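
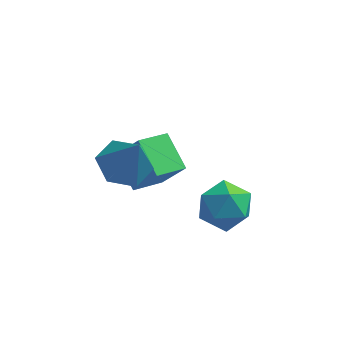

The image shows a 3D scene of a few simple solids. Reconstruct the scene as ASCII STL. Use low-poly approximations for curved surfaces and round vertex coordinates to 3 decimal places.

solid 
facet normal -0.994 0.105 -0.005
outer loop
vertex 0.953 1.358 -2.295
vertex 0.842 0.3 -2.548
vertex 0.87 0.611 -1.5
endloop
endfacet
facet normal -0.693 0.560 0.454
outer loop
vertex 0.953 1.358 -2.295
vertex 0.87 0.611 -1.5
vertex 1.59 1.429 -1.409
endloop
endfacet
facet normal -0.234 0.968 0.091
outer loop
vertex 0.953 1.358 -2.295
vertex 1.59 1.429 -1.409
vertex 2.008 1.623 -2.4
endloop
endfacet
facet normal -0.251 0.766 -0.592
outer loop
vertex 0.953 1.358 -2.295
vertex 2.008 1.623 -2.4
vertex 1.546 0.926 -3.105
endloop
endfacet
facet normal -0.722 0.232 -0.652
outer loop
vertex 0.953 1.358 -2.295
vertex 1.546 0.926 -3.105
vertex 0.842 0.3 -2.548
endloop
endfacet
facet normal -0.321 0.179 0.930
outer loop
vertex 1.59 1.429 -1.409
vertex 0.87 0.611 -1.5
vertex 1.874 0.414 -1.115
endloop
endfacet
facet normal -0.809 -0.557 0.187
outer loop
vertex 0.87 0.611 -1.5
vertex 0.842 0.3 -2.548
vertex 1.412 -0.283 -1.82
endloop
endfacet
facet normal -0.368 -0.352 -0.861
outer loop
vertex 0.842 0.3 -2.548
vertex 1.546 0.926 -3.105
vertex 1.83 -0.089 -2.811
endloop
endfacet
facet normal 0.393 0.512 -0.764
outer loop
vertex 1.546 0.926 -3.105
vertex 2.008 1.623 -2.4
vertex 2.55 0.729 -2.72
endloop
endfacet
facet normal 0.422 0.840 0.342
outer loop
vertex 2.008 1.623 -2.4
vertex 1.59 1.429 -1.409
vertex 2.578 1.04 -1.672
endloop
endfacet
facet normal 0.251 -0.766 0.592
outer loop
vertex 2.467 -0.018 -1.925
vertex 1.874 0.414 -1.115
vertex 1.412 -0.283 -1.82
endloop
endfacet
facet normal 0.234 -0.968 -0.091
outer loop
vertex 2.467 -0.018 -1.925
vertex 1.412 -0.283 -1.82
vertex 1.83 -0.089 -2.811
endloop
endfacet
facet normal 0.693 -0.560 -0.454
outer loop
vertex 2.467 -0.018 -1.925
vertex 1.83 -0.089 -2.811
vertex 2.55 0.729 -2.72
endloop
endfacet
facet normal 0.994 -0.105 0.005
outer loop
vertex 2.467 -0.018 -1.925
vertex 2.55 0.729 -2.72
vertex 2.578 1.04 -1.672
endloop
endfacet
facet normal 0.722 -0.232 0.652
outer loop
vertex 2.467 -0.018 -1.925
vertex 2.578 1.04 -1.672
vertex 1.874 0.414 -1.115
endloop
endfacet
facet normal -0.393 -0.512 0.764
outer loop
vertex 1.412 -0.283 -1.82
vertex 1.874 0.414 -1.115
vertex 0.87 0.611 -1.5
endloop
endfacet
facet normal -0.422 -0.840 -0.342
outer loop
vertex 1.83 -0.089 -2.811
vertex 1.412 -0.283 -1.82
vertex 0.842 0.3 -2.548
endloop
endfacet
facet normal 0.321 -0.179 -0.930
outer loop
vertex 2.55 0.729 -2.72
vertex 1.83 -0.089 -2.811
vertex 1.546 0.926 -3.105
endloop
endfacet
facet normal 0.809 0.557 -0.187
outer loop
vertex 2.578 1.04 -1.672
vertex 2.55 0.729 -2.72
vertex 2.008 1.623 -2.4
endloop
endfacet
facet normal 0.368 0.352 0.861
outer loop
vertex 1.874 0.414 -1.115
vertex 2.578 1.04 -1.672
vertex 1.59 1.429 -1.409
endloop
endfacet
facet normal -0.666 -0.669 0.330
outer loop
vertex -1.453 1.811 0.21
vertex -2.325 2.059 -1.047
vertex -0.674 0.657 -0.558
endloop
endfacet
facet normal 0.563 -0.160 0.811
outer loop
vertex 0.245 1.581 -1.013
vertex -1.453 1.811 0.21
vertex -0.674 0.657 -0.558
endloop
endfacet
facet normal -0.666 -0.669 0.329
outer loop
vertex -0.674 0.657 -0.558
vertex -2.325 2.059 -1.047
vertex -1.545 0.905 -1.815
endloop
endfacet
facet normal 0.490 -0.725 -0.483
outer loop
vertex -1.545 0.905 -1.815
vertex 0.245 1.581 -1.013
vertex -0.674 0.657 -0.558
endloop
endfacet
facet normal -0.490 0.725 0.483
outer loop
vertex -1.453 1.811 0.21
vertex -1.406 2.983 -1.502
vertex -2.325 2.059 -1.047
endloop
endfacet
facet normal 0.563 -0.160 0.811
outer loop
vertex -0.535 2.735 -0.245
vertex -1.453 1.811 0.21
vertex 0.245 1.581 -1.013
endloop
endfacet
facet normal -0.491 0.725 0.483
outer loop
vertex -0.535 2.735 -0.245
vertex -1.406 2.983 -1.502
vertex -1.453 1.811 0.21
endloop
endfacet
facet normal -0.562 0.160 -0.811
outer loop
vertex -2.325 2.059 -1.047
vertex -1.406 2.983 -1.502
vertex -1.545 0.905 -1.815
endloop
endfacet
facet normal 0.490 -0.725 -0.483
outer loop
vertex -0.627 1.829 -2.27
vertex 0.245 1.581 -1.013
vertex -1.545 0.905 -1.815
endloop
endfacet
facet normal -0.563 0.160 -0.811
outer loop
vertex -1.545 0.905 -1.815
vertex -1.406 2.983 -1.502
vertex -0.627 1.829 -2.27
endloop
endfacet
facet normal 0.666 0.669 -0.330
outer loop
vertex -0.627 1.829 -2.27
vertex -0.535 2.735 -0.245
vertex 0.245 1.581 -1.013
endloop
endfacet
facet normal 0.666 0.669 -0.330
outer loop
vertex -1.406 2.983 -1.502
vertex -0.535 2.735 -0.245
vertex -0.627 1.829 -2.27
endloop
endfacet
facet normal -0.324 0.236 -0.916
outer loop
vertex -0.676 -0.171 0.787
vertex -1.66 -0.275 1.108
vertex -1.185 0.647 1.178
endloop
endfacet
facet normal 0.868 0.396 0.300
outer loop
vertex -0.676 -0.171 0.787
vertex -1.185 0.647 1.178
vertex -1.1 -0.685 2.692
endloop
endfacet
facet normal -0.324 0.236 -0.916
outer loop
vertex -1.185 0.647 1.178
vertex -1.66 -0.275 1.108
vertex -2.169 0.543 1.499
endloop
endfacet
facet normal 0.133 0.748 0.650
outer loop
vertex -1.185 0.647 1.178
vertex -2.169 0.543 1.499
vertex -1.1 -0.685 2.692
endloop
endfacet
facet normal -0.323 0.237 -0.916
outer loop
vertex -2.169 0.543 1.499
vertex -1.66 -0.275 1.108
vertex -2.644 -0.38 1.428
endloop
endfacet
facet normal -0.586 0.242 0.774
outer loop
vertex -2.169 0.543 1.499
vertex -2.644 -0.38 1.428
vertex -1.1 -0.685 2.692
endloop
endfacet
facet normal -0.323 0.236 -0.916
outer loop
vertex -2.644 -0.38 1.428
vertex -1.66 -0.275 1.108
vertex -2.134 -1.198 1.037
endloop
endfacet
facet normal -0.569 -0.615 0.546
outer loop
vertex -2.644 -0.38 1.428
vertex -2.134 -1.198 1.037
vertex -1.1 -0.685 2.692
endloop
endfacet
facet normal -0.324 0.237 -0.916
outer loop
vertex -2.134 -1.198 1.037
vertex -1.66 -0.275 1.108
vertex -1.15 -1.093 0.716
endloop
endfacet
facet normal 0.167 -0.966 0.195
outer loop
vertex -2.134 -1.198 1.037
vertex -1.15 -1.093 0.716
vertex -1.1 -0.685 2.692
endloop
endfacet
facet normal -0.324 0.237 -0.916
outer loop
vertex -1.15 -1.093 0.716
vertex -1.66 -0.275 1.108
vertex -0.676 -0.171 0.787
endloop
endfacet
facet normal 0.885 -0.460 0.073
outer loop
vertex -1.15 -1.093 0.716
vertex -0.676 -0.171 0.787
vertex -1.1 -0.685 2.692
endloop
endfacet

endsolid


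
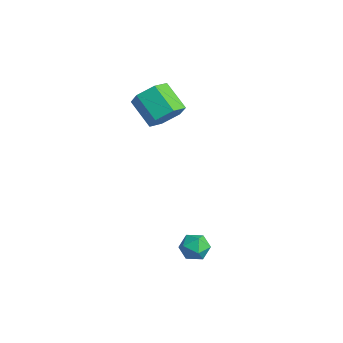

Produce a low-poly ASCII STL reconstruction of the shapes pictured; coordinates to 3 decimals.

solid 
facet normal 0.813 0.116 -0.570
outer loop
vertex -0.28 0.68 4.205
vertex -0.776 0.704 3.503
vertex -0.587 1.432 3.921
endloop
endfacet
facet normal 0.461 0.472 0.752
outer loop
vertex -0.28 0.68 4.205
vertex -0.587 1.432 3.921
vertex -1.467 0.511 5.039
endloop
endfacet
facet normal 0.460 0.473 0.752
outer loop
vertex -1.467 0.511 5.039
vertex -0.587 1.432 3.921
vertex -1.774 1.263 4.754
endloop
endfacet
facet normal -0.813 -0.115 0.571
outer loop
vertex -1.467 0.511 5.039
vertex -1.774 1.263 4.754
vertex -1.964 0.536 4.337
endloop
endfacet
facet normal 0.813 0.116 -0.570
outer loop
vertex -0.587 1.432 3.921
vertex -0.776 0.704 3.503
vertex -1.083 1.456 3.219
endloop
endfacet
facet normal -0.079 0.993 0.089
outer loop
vertex -0.587 1.432 3.921
vertex -1.083 1.456 3.219
vertex -1.774 1.263 4.754
endloop
endfacet
facet normal -0.079 0.993 0.089
outer loop
vertex -1.774 1.263 4.754
vertex -1.083 1.456 3.219
vertex -2.27 1.287 4.052
endloop
endfacet
facet normal -0.813 -0.115 0.571
outer loop
vertex -1.774 1.263 4.754
vertex -2.27 1.287 4.052
vertex -1.964 0.536 4.337
endloop
endfacet
facet normal 0.813 0.116 -0.571
outer loop
vertex -1.083 1.456 3.219
vertex -0.776 0.704 3.503
vertex -1.273 0.729 2.801
endloop
endfacet
facet normal -0.539 0.521 -0.662
outer loop
vertex -1.083 1.456 3.219
vertex -1.273 0.729 2.801
vertex -2.27 1.287 4.052
endloop
endfacet
facet normal -0.539 0.521 -0.662
outer loop
vertex -2.27 1.287 4.052
vertex -1.273 0.729 2.801
vertex -2.46 0.56 3.635
endloop
endfacet
facet normal -0.813 -0.115 0.571
outer loop
vertex -2.27 1.287 4.052
vertex -2.46 0.56 3.635
vertex -1.964 0.536 4.337
endloop
endfacet
facet normal 0.813 0.115 -0.571
outer loop
vertex -1.273 0.729 2.801
vertex -0.776 0.704 3.503
vertex -0.966 -0.023 3.086
endloop
endfacet
facet normal -0.461 -0.473 -0.751
outer loop
vertex -1.273 0.729 2.801
vertex -0.966 -0.023 3.086
vertex -2.46 0.56 3.635
endloop
endfacet
facet normal -0.460 -0.472 -0.752
outer loop
vertex -2.46 0.56 3.635
vertex -0.966 -0.023 3.086
vertex -2.153 -0.192 3.919
endloop
endfacet
facet normal -0.813 -0.116 0.570
outer loop
vertex -2.46 0.56 3.635
vertex -2.153 -0.192 3.919
vertex -1.964 0.536 4.337
endloop
endfacet
facet normal 0.813 0.115 -0.571
outer loop
vertex -0.966 -0.023 3.086
vertex -0.776 0.704 3.503
vertex -0.47 -0.047 3.788
endloop
endfacet
facet normal 0.079 -0.993 -0.089
outer loop
vertex -0.966 -0.023 3.086
vertex -0.47 -0.047 3.788
vertex -2.153 -0.192 3.919
endloop
endfacet
facet normal 0.079 -0.993 -0.089
outer loop
vertex -2.153 -0.192 3.919
vertex -0.47 -0.047 3.788
vertex -1.657 -0.216 4.621
endloop
endfacet
facet normal -0.813 -0.116 0.570
outer loop
vertex -2.153 -0.192 3.919
vertex -1.657 -0.216 4.621
vertex -1.964 0.536 4.337
endloop
endfacet
facet normal 0.813 0.115 -0.571
outer loop
vertex -0.47 -0.047 3.788
vertex -0.776 0.704 3.503
vertex -0.28 0.68 4.205
endloop
endfacet
facet normal 0.539 -0.521 0.662
outer loop
vertex -0.47 -0.047 3.788
vertex -0.28 0.68 4.205
vertex -1.657 -0.216 4.621
endloop
endfacet
facet normal 0.539 -0.521 0.662
outer loop
vertex -1.657 -0.216 4.621
vertex -0.28 0.68 4.205
vertex -1.467 0.511 5.039
endloop
endfacet
facet normal -0.813 -0.116 0.571
outer loop
vertex -1.657 -0.216 4.621
vertex -1.467 0.511 5.039
vertex -1.964 0.536 4.337
endloop
endfacet
facet normal -0.555 0.825 -0.109
outer loop
vertex 3.503 -0.121 -1.255
vertex 2.949 -0.467 -1.053
vertex 3.337 -0.145 -0.592
endloop
endfacet
facet normal 0.116 0.991 0.065
outer loop
vertex 3.503 -0.121 -1.255
vertex 3.337 -0.145 -0.592
vertex 3.99 -0.209 -0.783
endloop
endfacet
facet normal 0.548 0.716 -0.432
outer loop
vertex 3.503 -0.121 -1.255
vertex 3.99 -0.209 -0.783
vertex 4.006 -0.571 -1.363
endloop
endfacet
facet normal 0.142 0.378 -0.915
outer loop
vertex 3.503 -0.121 -1.255
vertex 4.006 -0.571 -1.363
vertex 3.363 -0.731 -1.529
endloop
endfacet
facet normal -0.539 0.445 -0.715
outer loop
vertex 3.503 -0.121 -1.255
vertex 3.363 -0.731 -1.529
vertex 2.949 -0.467 -1.053
endloop
endfacet
facet normal 0.267 0.676 0.687
outer loop
vertex 3.99 -0.209 -0.783
vertex 3.337 -0.145 -0.592
vertex 3.737 -0.609 -0.291
endloop
endfacet
facet normal -0.819 0.407 0.405
outer loop
vertex 3.337 -0.145 -0.592
vertex 2.949 -0.467 -1.053
vertex 3.094 -0.769 -0.457
endloop
endfacet
facet normal -0.792 -0.206 -0.575
outer loop
vertex 2.949 -0.467 -1.053
vertex 3.363 -0.731 -1.529
vertex 3.11 -1.131 -1.037
endloop
endfacet
facet normal 0.310 -0.315 -0.897
outer loop
vertex 3.363 -0.731 -1.529
vertex 4.006 -0.571 -1.363
vertex 3.763 -1.195 -1.228
endloop
endfacet
facet normal 0.966 0.231 -0.118
outer loop
vertex 4.006 -0.571 -1.363
vertex 3.99 -0.209 -0.783
vertex 4.151 -0.873 -0.767
endloop
endfacet
facet normal -0.142 -0.378 0.915
outer loop
vertex 3.597 -1.219 -0.565
vertex 3.737 -0.609 -0.291
vertex 3.094 -0.769 -0.457
endloop
endfacet
facet normal -0.548 -0.716 0.432
outer loop
vertex 3.597 -1.219 -0.565
vertex 3.094 -0.769 -0.457
vertex 3.11 -1.131 -1.037
endloop
endfacet
facet normal -0.116 -0.991 -0.065
outer loop
vertex 3.597 -1.219 -0.565
vertex 3.11 -1.131 -1.037
vertex 3.763 -1.195 -1.228
endloop
endfacet
facet normal 0.555 -0.825 0.109
outer loop
vertex 3.597 -1.219 -0.565
vertex 3.763 -1.195 -1.228
vertex 4.151 -0.873 -0.767
endloop
endfacet
facet normal 0.539 -0.445 0.715
outer loop
vertex 3.597 -1.219 -0.565
vertex 4.151 -0.873 -0.767
vertex 3.737 -0.609 -0.291
endloop
endfacet
facet normal -0.310 0.315 0.897
outer loop
vertex 3.094 -0.769 -0.457
vertex 3.737 -0.609 -0.291
vertex 3.337 -0.145 -0.592
endloop
endfacet
facet normal -0.966 -0.231 0.118
outer loop
vertex 3.11 -1.131 -1.037
vertex 3.094 -0.769 -0.457
vertex 2.949 -0.467 -1.053
endloop
endfacet
facet normal -0.267 -0.676 -0.687
outer loop
vertex 3.763 -1.195 -1.228
vertex 3.11 -1.131 -1.037
vertex 3.363 -0.731 -1.529
endloop
endfacet
facet normal 0.819 -0.407 -0.405
outer loop
vertex 4.151 -0.873 -0.767
vertex 3.763 -1.195 -1.228
vertex 4.006 -0.571 -1.363
endloop
endfacet
facet normal 0.792 0.206 0.575
outer loop
vertex 3.737 -0.609 -0.291
vertex 4.151 -0.873 -0.767
vertex 3.99 -0.209 -0.783
endloop
endfacet

endsolid


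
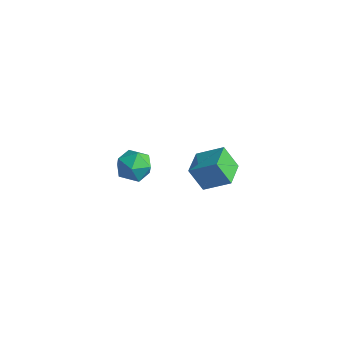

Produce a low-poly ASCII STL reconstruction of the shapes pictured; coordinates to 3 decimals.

solid 
facet normal -0.539 0.090 0.838
outer loop
vertex -0.719 -2.378 3.648
vertex -0.557 -3.33 3.855
vertex 0.069 -2.639 4.183
endloop
endfacet
facet normal -0.221 0.707 0.671
outer loop
vertex -0.719 -2.378 3.648
vertex 0.069 -2.639 4.183
vertex 0.155 -1.948 3.483
endloop
endfacet
facet normal -0.438 0.899 0.020
outer loop
vertex -0.719 -2.378 3.648
vertex 0.155 -1.948 3.483
vertex -0.418 -2.211 2.722
endloop
endfacet
facet normal -0.890 0.400 -0.217
outer loop
vertex -0.719 -2.378 3.648
vertex -0.418 -2.211 2.722
vertex -0.858 -3.066 2.952
endloop
endfacet
facet normal -0.952 -0.099 0.288
outer loop
vertex -0.719 -2.378 3.648
vertex -0.858 -3.066 2.952
vertex -0.557 -3.33 3.855
endloop
endfacet
facet normal 0.482 0.593 0.645
outer loop
vertex 0.155 -1.948 3.483
vertex 0.069 -2.639 4.183
vertex 0.858 -2.634 3.588
endloop
endfacet
facet normal -0.031 -0.405 0.914
outer loop
vertex 0.069 -2.639 4.183
vertex -0.557 -3.33 3.855
vertex 0.418 -3.489 3.818
endloop
endfacet
facet normal -0.700 -0.714 0.025
outer loop
vertex -0.557 -3.33 3.855
vertex -0.858 -3.066 2.952
vertex -0.155 -3.752 3.057
endloop
endfacet
facet normal -0.600 0.095 -0.795
outer loop
vertex -0.858 -3.066 2.952
vertex -0.418 -2.211 2.722
vertex -0.069 -3.061 2.357
endloop
endfacet
facet normal 0.132 0.902 -0.411
outer loop
vertex -0.418 -2.211 2.722
vertex 0.155 -1.948 3.483
vertex 0.557 -2.37 2.685
endloop
endfacet
facet normal 0.890 -0.400 0.217
outer loop
vertex 0.719 -3.322 2.892
vertex 0.858 -2.634 3.588
vertex 0.418 -3.489 3.818
endloop
endfacet
facet normal 0.438 -0.899 -0.020
outer loop
vertex 0.719 -3.322 2.892
vertex 0.418 -3.489 3.818
vertex -0.155 -3.752 3.057
endloop
endfacet
facet normal 0.221 -0.707 -0.671
outer loop
vertex 0.719 -3.322 2.892
vertex -0.155 -3.752 3.057
vertex -0.069 -3.061 2.357
endloop
endfacet
facet normal 0.539 -0.090 -0.838
outer loop
vertex 0.719 -3.322 2.892
vertex -0.069 -3.061 2.357
vertex 0.557 -2.37 2.685
endloop
endfacet
facet normal 0.952 0.099 -0.288
outer loop
vertex 0.719 -3.322 2.892
vertex 0.557 -2.37 2.685
vertex 0.858 -2.634 3.588
endloop
endfacet
facet normal 0.600 -0.095 0.795
outer loop
vertex 0.418 -3.489 3.818
vertex 0.858 -2.634 3.588
vertex 0.069 -2.639 4.183
endloop
endfacet
facet normal -0.132 -0.902 0.411
outer loop
vertex -0.155 -3.752 3.057
vertex 0.418 -3.489 3.818
vertex -0.557 -3.33 3.855
endloop
endfacet
facet normal -0.482 -0.593 -0.645
outer loop
vertex -0.069 -3.061 2.357
vertex -0.155 -3.752 3.057
vertex -0.858 -3.066 2.952
endloop
endfacet
facet normal 0.031 0.405 -0.914
outer loop
vertex 0.557 -2.37 2.685
vertex -0.069 -3.061 2.357
vertex -0.418 -2.211 2.722
endloop
endfacet
facet normal 0.700 0.714 -0.025
outer loop
vertex 0.858 -2.634 3.588
vertex 0.557 -2.37 2.685
vertex 0.155 -1.948 3.483
endloop
endfacet
facet normal -0.521 -0.146 0.841
outer loop
vertex 0.456 2.829 -1.134
vertex -0.189 4.229 -1.29
vertex -0.803 2.148 -2.032
endloop
endfacet
facet normal 0.417 -0.903 0.101
outer loop
vertex -0.011 2.371 -3.31
vertex 0.456 2.829 -1.134
vertex -0.803 2.148 -2.032
endloop
endfacet
facet normal -0.521 -0.146 0.841
outer loop
vertex -0.803 2.148 -2.032
vertex -0.189 4.229 -1.29
vertex -1.448 3.549 -2.188
endloop
endfacet
facet normal -0.745 -0.402 -0.532
outer loop
vertex -1.448 3.549 -2.188
vertex -0.011 2.371 -3.31
vertex -0.803 2.148 -2.032
endloop
endfacet
facet normal 0.745 0.403 0.532
outer loop
vertex 0.456 2.829 -1.134
vertex 0.603 4.452 -2.568
vertex -0.189 4.229 -1.29
endloop
endfacet
facet normal 0.416 -0.904 0.101
outer loop
vertex 1.248 3.051 -2.412
vertex 0.456 2.829 -1.134
vertex -0.011 2.371 -3.31
endloop
endfacet
facet normal 0.745 0.402 0.532
outer loop
vertex 1.248 3.051 -2.412
vertex 0.603 4.452 -2.568
vertex 0.456 2.829 -1.134
endloop
endfacet
facet normal -0.416 0.904 -0.100
outer loop
vertex -0.189 4.229 -1.29
vertex 0.603 4.452 -2.568
vertex -1.448 3.549 -2.188
endloop
endfacet
facet normal -0.745 -0.403 -0.532
outer loop
vertex -0.656 3.771 -3.466
vertex -0.011 2.371 -3.31
vertex -1.448 3.549 -2.188
endloop
endfacet
facet normal -0.417 0.903 -0.101
outer loop
vertex -1.448 3.549 -2.188
vertex 0.603 4.452 -2.568
vertex -0.656 3.771 -3.466
endloop
endfacet
facet normal 0.521 0.146 -0.841
outer loop
vertex -0.656 3.771 -3.466
vertex 1.248 3.051 -2.412
vertex -0.011 2.371 -3.31
endloop
endfacet
facet normal 0.521 0.146 -0.841
outer loop
vertex 0.603 4.452 -2.568
vertex 1.248 3.051 -2.412
vertex -0.656 3.771 -3.466
endloop
endfacet

endsolid


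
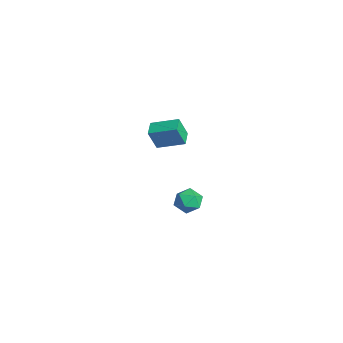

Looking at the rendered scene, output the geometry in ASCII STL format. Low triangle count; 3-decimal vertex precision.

solid 
facet normal 0.016 -0.015 1.000
outer loop
vertex -1.56 -0.175 -2.398
vertex -1.139 -0.866 -2.415
vertex -0.751 -0.156 -2.411
endloop
endfacet
facet normal -0.003 0.655 0.755
outer loop
vertex -1.56 -0.175 -2.398
vertex -0.751 -0.156 -2.411
vertex -1.175 0.364 -2.864
endloop
endfacet
facet normal -0.589 0.727 0.354
outer loop
vertex -1.56 -0.175 -2.398
vertex -1.175 0.364 -2.864
vertex -1.826 -0.025 -3.148
endloop
endfacet
facet normal -0.931 0.101 0.350
outer loop
vertex -1.56 -0.175 -2.398
vertex -1.826 -0.025 -3.148
vertex -1.804 -0.785 -2.871
endloop
endfacet
facet normal -0.557 -0.358 0.749
outer loop
vertex -1.56 -0.175 -2.398
vertex -1.804 -0.785 -2.871
vertex -1.139 -0.866 -2.415
endloop
endfacet
facet normal 0.566 0.753 0.335
outer loop
vertex -1.175 0.364 -2.864
vertex -0.751 -0.156 -2.411
vertex -0.516 0.005 -3.169
endloop
endfacet
facet normal 0.597 -0.331 0.731
outer loop
vertex -0.751 -0.156 -2.411
vertex -1.139 -0.866 -2.415
vertex -0.494 -0.755 -2.892
endloop
endfacet
facet normal -0.331 -0.885 0.326
outer loop
vertex -1.139 -0.866 -2.415
vertex -1.804 -0.785 -2.871
vertex -1.145 -1.144 -3.176
endloop
endfacet
facet normal -0.936 -0.144 -0.321
outer loop
vertex -1.804 -0.785 -2.871
vertex -1.826 -0.025 -3.148
vertex -1.569 -0.624 -3.629
endloop
endfacet
facet normal -0.382 0.869 -0.314
outer loop
vertex -1.826 -0.025 -3.148
vertex -1.175 0.364 -2.864
vertex -1.181 0.086 -3.625
endloop
endfacet
facet normal 0.931 -0.101 -0.350
outer loop
vertex -0.76 -0.605 -3.642
vertex -0.516 0.005 -3.169
vertex -0.494 -0.755 -2.892
endloop
endfacet
facet normal 0.589 -0.727 -0.354
outer loop
vertex -0.76 -0.605 -3.642
vertex -0.494 -0.755 -2.892
vertex -1.145 -1.144 -3.176
endloop
endfacet
facet normal 0.003 -0.655 -0.755
outer loop
vertex -0.76 -0.605 -3.642
vertex -1.145 -1.144 -3.176
vertex -1.569 -0.624 -3.629
endloop
endfacet
facet normal -0.016 0.015 -1.000
outer loop
vertex -0.76 -0.605 -3.642
vertex -1.569 -0.624 -3.629
vertex -1.181 0.086 -3.625
endloop
endfacet
facet normal 0.557 0.358 -0.749
outer loop
vertex -0.76 -0.605 -3.642
vertex -1.181 0.086 -3.625
vertex -0.516 0.005 -3.169
endloop
endfacet
facet normal 0.936 0.144 0.321
outer loop
vertex -0.494 -0.755 -2.892
vertex -0.516 0.005 -3.169
vertex -0.751 -0.156 -2.411
endloop
endfacet
facet normal 0.382 -0.869 0.314
outer loop
vertex -1.145 -1.144 -3.176
vertex -0.494 -0.755 -2.892
vertex -1.139 -0.866 -2.415
endloop
endfacet
facet normal -0.566 -0.753 -0.335
outer loop
vertex -1.569 -0.624 -3.629
vertex -1.145 -1.144 -3.176
vertex -1.804 -0.785 -2.871
endloop
endfacet
facet normal -0.597 0.331 -0.731
outer loop
vertex -1.181 0.086 -3.625
vertex -1.569 -0.624 -3.629
vertex -1.826 -0.025 -3.148
endloop
endfacet
facet normal 0.331 0.885 -0.326
outer loop
vertex -0.516 0.005 -3.169
vertex -1.181 0.086 -3.625
vertex -1.175 0.364 -2.864
endloop
endfacet
facet normal -0.901 0.386 0.200
outer loop
vertex 0.181 -2.654 3.969
vertex 0.803 -1.435 4.418
vertex 0.123 -2.213 2.854
endloop
endfacet
facet normal -0.432 -0.846 -0.312
outer loop
vertex 0.897 -2.545 2.682
vertex 0.181 -2.654 3.969
vertex 0.123 -2.213 2.854
endloop
endfacet
facet normal -0.901 0.386 0.200
outer loop
vertex 0.123 -2.213 2.854
vertex 0.803 -1.435 4.418
vertex 0.745 -0.994 3.303
endloop
endfacet
facet normal -0.049 0.367 -0.929
outer loop
vertex 0.745 -0.994 3.303
vertex 0.897 -2.545 2.682
vertex 0.123 -2.213 2.854
endloop
endfacet
facet normal 0.049 -0.367 0.929
outer loop
vertex 0.181 -2.654 3.969
vertex 1.577 -1.767 4.246
vertex 0.803 -1.435 4.418
endloop
endfacet
facet normal -0.432 -0.846 -0.312
outer loop
vertex 0.955 -2.986 3.797
vertex 0.181 -2.654 3.969
vertex 0.897 -2.545 2.682
endloop
endfacet
facet normal 0.049 -0.367 0.929
outer loop
vertex 0.955 -2.986 3.797
vertex 1.577 -1.767 4.246
vertex 0.181 -2.654 3.969
endloop
endfacet
facet normal 0.432 0.846 0.312
outer loop
vertex 0.803 -1.435 4.418
vertex 1.577 -1.767 4.246
vertex 0.745 -0.994 3.303
endloop
endfacet
facet normal -0.049 0.367 -0.929
outer loop
vertex 1.519 -1.326 3.131
vertex 0.897 -2.545 2.682
vertex 0.745 -0.994 3.303
endloop
endfacet
facet normal 0.432 0.846 0.312
outer loop
vertex 0.745 -0.994 3.303
vertex 1.577 -1.767 4.246
vertex 1.519 -1.326 3.131
endloop
endfacet
facet normal 0.901 -0.386 -0.200
outer loop
vertex 1.519 -1.326 3.131
vertex 0.955 -2.986 3.797
vertex 0.897 -2.545 2.682
endloop
endfacet
facet normal 0.901 -0.386 -0.200
outer loop
vertex 1.577 -1.767 4.246
vertex 0.955 -2.986 3.797
vertex 1.519 -1.326 3.131
endloop
endfacet

endsolid


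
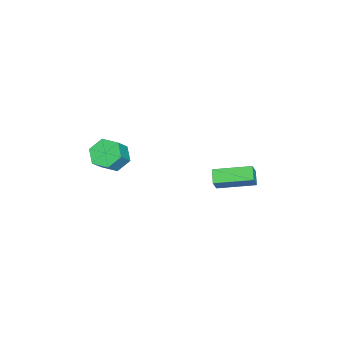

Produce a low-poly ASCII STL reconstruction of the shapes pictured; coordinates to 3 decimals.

solid 
facet normal -0.674 0.147 -0.724
outer loop
vertex 3.962 -1.466 3.045
vertex 3.386 -1.784 3.517
vertex 3.535 -0.988 3.54
endloop
endfacet
facet normal 0.517 0.794 -0.321
outer loop
vertex 3.962 -1.466 3.045
vertex 3.535 -0.988 3.54
vertex 4.751 -1.638 3.891
endloop
endfacet
facet normal 0.517 0.794 -0.320
outer loop
vertex 4.751 -1.638 3.891
vertex 3.535 -0.988 3.54
vertex 4.324 -1.16 4.387
endloop
endfacet
facet normal 0.674 -0.149 0.724
outer loop
vertex 4.751 -1.638 3.891
vertex 4.324 -1.16 4.387
vertex 4.174 -1.956 4.363
endloop
endfacet
facet normal -0.674 0.147 -0.724
outer loop
vertex 3.535 -0.988 3.54
vertex 3.386 -1.784 3.517
vertex 2.958 -1.306 4.012
endloop
endfacet
facet normal -0.198 0.908 0.369
outer loop
vertex 3.535 -0.988 3.54
vertex 2.958 -1.306 4.012
vertex 4.324 -1.16 4.387
endloop
endfacet
facet normal -0.198 0.908 0.369
outer loop
vertex 4.324 -1.16 4.387
vertex 2.958 -1.306 4.012
vertex 3.747 -1.478 4.859
endloop
endfacet
facet normal 0.674 -0.149 0.724
outer loop
vertex 4.324 -1.16 4.387
vertex 3.747 -1.478 4.859
vertex 4.174 -1.956 4.363
endloop
endfacet
facet normal -0.674 0.147 -0.724
outer loop
vertex 2.958 -1.306 4.012
vertex 3.386 -1.784 3.517
vertex 2.809 -2.102 3.989
endloop
endfacet
facet normal -0.715 0.114 0.689
outer loop
vertex 2.958 -1.306 4.012
vertex 2.809 -2.102 3.989
vertex 3.747 -1.478 4.859
endloop
endfacet
facet normal -0.715 0.113 0.690
outer loop
vertex 3.747 -1.478 4.859
vertex 2.809 -2.102 3.989
vertex 3.598 -2.274 4.835
endloop
endfacet
facet normal 0.674 -0.148 0.723
outer loop
vertex 3.747 -1.478 4.859
vertex 3.598 -2.274 4.835
vertex 4.174 -1.956 4.363
endloop
endfacet
facet normal -0.674 0.149 -0.724
outer loop
vertex 2.809 -2.102 3.989
vertex 3.386 -1.784 3.517
vertex 3.236 -2.58 3.493
endloop
endfacet
facet normal -0.517 -0.794 0.320
outer loop
vertex 2.809 -2.102 3.989
vertex 3.236 -2.58 3.493
vertex 3.598 -2.274 4.835
endloop
endfacet
facet normal -0.517 -0.794 0.320
outer loop
vertex 3.598 -2.274 4.835
vertex 3.236 -2.58 3.493
vertex 4.025 -2.752 4.34
endloop
endfacet
facet normal 0.674 -0.147 0.724
outer loop
vertex 3.598 -2.274 4.835
vertex 4.025 -2.752 4.34
vertex 4.174 -1.956 4.363
endloop
endfacet
facet normal -0.674 0.149 -0.724
outer loop
vertex 3.236 -2.58 3.493
vertex 3.386 -1.784 3.517
vertex 3.813 -2.262 3.021
endloop
endfacet
facet normal 0.198 -0.908 -0.369
outer loop
vertex 3.236 -2.58 3.493
vertex 3.813 -2.262 3.021
vertex 4.025 -2.752 4.34
endloop
endfacet
facet normal 0.198 -0.908 -0.369
outer loop
vertex 4.025 -2.752 4.34
vertex 3.813 -2.262 3.021
vertex 4.602 -2.434 3.868
endloop
endfacet
facet normal 0.674 -0.147 0.724
outer loop
vertex 4.025 -2.752 4.34
vertex 4.602 -2.434 3.868
vertex 4.174 -1.956 4.363
endloop
endfacet
facet normal -0.674 0.148 -0.723
outer loop
vertex 3.813 -2.262 3.021
vertex 3.386 -1.784 3.517
vertex 3.962 -1.466 3.045
endloop
endfacet
facet normal 0.715 -0.113 -0.689
outer loop
vertex 3.813 -2.262 3.021
vertex 3.962 -1.466 3.045
vertex 4.602 -2.434 3.868
endloop
endfacet
facet normal 0.715 -0.114 -0.690
outer loop
vertex 4.602 -2.434 3.868
vertex 3.962 -1.466 3.045
vertex 4.751 -1.638 3.891
endloop
endfacet
facet normal 0.674 -0.147 0.724
outer loop
vertex 4.602 -2.434 3.868
vertex 4.751 -1.638 3.891
vertex 4.174 -1.956 4.363
endloop
endfacet
facet normal -0.548 0.045 -0.835
outer loop
vertex -2.636 1.374 -1.874
vertex -3.04 3.278 -1.507
vertex -1.947 1.605 -2.314
endloop
endfacet
facet normal 0.204 -0.961 -0.186
outer loop
vertex -1.42 1.562 -1.513
vertex -2.636 1.374 -1.874
vertex -1.947 1.605 -2.314
endloop
endfacet
facet normal -0.549 0.044 -0.835
outer loop
vertex -1.947 1.605 -2.314
vertex -3.04 3.278 -1.507
vertex -2.35 3.509 -1.948
endloop
endfacet
facet normal 0.811 0.271 -0.519
outer loop
vertex -2.35 3.509 -1.948
vertex -1.42 1.562 -1.513
vertex -1.947 1.605 -2.314
endloop
endfacet
facet normal -0.811 -0.272 0.519
outer loop
vertex -2.636 1.374 -1.874
vertex -2.513 3.235 -0.706
vertex -3.04 3.278 -1.507
endloop
endfacet
facet normal 0.204 -0.961 -0.185
outer loop
vertex -2.11 1.331 -1.072
vertex -2.636 1.374 -1.874
vertex -1.42 1.562 -1.513
endloop
endfacet
facet normal -0.811 -0.271 0.518
outer loop
vertex -2.11 1.331 -1.072
vertex -2.513 3.235 -0.706
vertex -2.636 1.374 -1.874
endloop
endfacet
facet normal -0.203 0.961 0.185
outer loop
vertex -3.04 3.278 -1.507
vertex -2.513 3.235 -0.706
vertex -2.35 3.509 -1.948
endloop
endfacet
facet normal 0.811 0.272 -0.518
outer loop
vertex -1.824 3.466 -1.146
vertex -1.42 1.562 -1.513
vertex -2.35 3.509 -1.948
endloop
endfacet
facet normal -0.204 0.961 0.185
outer loop
vertex -2.35 3.509 -1.948
vertex -2.513 3.235 -0.706
vertex -1.824 3.466 -1.146
endloop
endfacet
facet normal 0.549 -0.045 0.835
outer loop
vertex -1.824 3.466 -1.146
vertex -2.11 1.331 -1.072
vertex -1.42 1.562 -1.513
endloop
endfacet
facet normal 0.548 -0.044 0.835
outer loop
vertex -2.513 3.235 -0.706
vertex -2.11 1.331 -1.072
vertex -1.824 3.466 -1.146
endloop
endfacet

endsolid


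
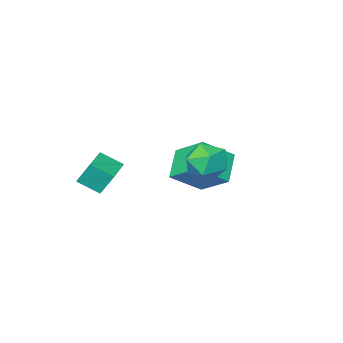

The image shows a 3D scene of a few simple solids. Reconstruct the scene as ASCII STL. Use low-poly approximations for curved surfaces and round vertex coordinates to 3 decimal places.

solid 
facet normal -0.585 -0.540 0.606
outer loop
vertex -2.217 -3.254 -1.645
vertex -2.59 -1.545 -0.483
vertex -3.8 -2.822 -2.788
endloop
endfacet
facet normal 0.177 -0.814 -0.553
outer loop
vertex -2.73 -1.835 -3.897
vertex -2.217 -3.254 -1.645
vertex -3.8 -2.822 -2.788
endloop
endfacet
facet normal -0.585 -0.540 0.606
outer loop
vertex -3.8 -2.822 -2.788
vertex -2.59 -1.545 -0.483
vertex -4.173 -1.113 -1.626
endloop
endfacet
facet normal -0.792 0.216 -0.572
outer loop
vertex -4.173 -1.113 -1.626
vertex -2.73 -1.835 -3.897
vertex -3.8 -2.822 -2.788
endloop
endfacet
facet normal 0.792 -0.216 0.572
outer loop
vertex -2.217 -3.254 -1.645
vertex -1.52 -0.558 -1.592
vertex -2.59 -1.545 -0.483
endloop
endfacet
facet normal 0.177 -0.814 -0.553
outer loop
vertex -1.147 -2.267 -2.754
vertex -2.217 -3.254 -1.645
vertex -2.73 -1.835 -3.897
endloop
endfacet
facet normal 0.792 -0.216 0.572
outer loop
vertex -1.147 -2.267 -2.754
vertex -1.52 -0.558 -1.592
vertex -2.217 -3.254 -1.645
endloop
endfacet
facet normal -0.177 0.814 0.553
outer loop
vertex -2.59 -1.545 -0.483
vertex -1.52 -0.558 -1.592
vertex -4.173 -1.113 -1.626
endloop
endfacet
facet normal -0.792 0.216 -0.572
outer loop
vertex -3.103 -0.126 -2.735
vertex -2.73 -1.835 -3.897
vertex -4.173 -1.113 -1.626
endloop
endfacet
facet normal -0.177 0.814 0.553
outer loop
vertex -4.173 -1.113 -1.626
vertex -1.52 -0.558 -1.592
vertex -3.103 -0.126 -2.735
endloop
endfacet
facet normal 0.585 0.540 -0.606
outer loop
vertex -3.103 -0.126 -2.735
vertex -1.147 -2.267 -2.754
vertex -2.73 -1.835 -3.897
endloop
endfacet
facet normal 0.585 0.540 -0.606
outer loop
vertex -1.52 -0.558 -1.592
vertex -1.147 -2.267 -2.754
vertex -3.103 -0.126 -2.735
endloop
endfacet
facet normal -0.960 -0.098 0.261
outer loop
vertex -1.165 2.279 0.056
vertex -0.878 1.419 0.79
vertex -0.889 2.524 1.163
endloop
endfacet
facet normal -0.814 0.576 0.075
outer loop
vertex -1.165 2.279 0.056
vertex -0.889 2.524 1.163
vertex -0.49 3.2 0.299
endloop
endfacet
facet normal -0.566 0.572 -0.594
outer loop
vertex -1.165 2.279 0.056
vertex -0.49 3.2 0.299
vertex -0.233 2.512 -0.608
endloop
endfacet
facet normal -0.559 -0.105 -0.822
outer loop
vertex -1.165 2.279 0.056
vertex -0.233 2.512 -0.608
vertex -0.473 1.411 -0.304
endloop
endfacet
facet normal -0.803 -0.519 -0.294
outer loop
vertex -1.165 2.279 0.056
vertex -0.473 1.411 -0.304
vertex -0.878 1.419 0.79
endloop
endfacet
facet normal -0.294 0.814 0.501
outer loop
vertex -0.49 3.2 0.299
vertex -0.889 2.524 1.163
vertex 0.213 2.909 1.184
endloop
endfacet
facet normal -0.531 -0.276 0.801
outer loop
vertex -0.889 2.524 1.163
vertex -0.878 1.419 0.79
vertex -0.027 1.808 1.488
endloop
endfacet
facet normal -0.276 -0.956 -0.095
outer loop
vertex -0.878 1.419 0.79
vertex -0.473 1.411 -0.304
vertex 0.23 1.12 0.581
endloop
endfacet
facet normal 0.119 -0.288 -0.950
outer loop
vertex -0.473 1.411 -0.304
vertex -0.233 2.512 -0.608
vertex 0.629 1.796 -0.283
endloop
endfacet
facet normal 0.108 0.807 -0.581
outer loop
vertex -0.233 2.512 -0.608
vertex -0.49 3.2 0.299
vertex 0.618 2.901 0.09
endloop
endfacet
facet normal 0.559 0.105 0.822
outer loop
vertex 0.905 2.041 0.824
vertex 0.213 2.909 1.184
vertex -0.027 1.808 1.488
endloop
endfacet
facet normal 0.566 -0.572 0.594
outer loop
vertex 0.905 2.041 0.824
vertex -0.027 1.808 1.488
vertex 0.23 1.12 0.581
endloop
endfacet
facet normal 0.814 -0.576 -0.075
outer loop
vertex 0.905 2.041 0.824
vertex 0.23 1.12 0.581
vertex 0.629 1.796 -0.283
endloop
endfacet
facet normal 0.960 0.098 -0.261
outer loop
vertex 0.905 2.041 0.824
vertex 0.629 1.796 -0.283
vertex 0.618 2.901 0.09
endloop
endfacet
facet normal 0.803 0.519 0.294
outer loop
vertex 0.905 2.041 0.824
vertex 0.618 2.901 0.09
vertex 0.213 2.909 1.184
endloop
endfacet
facet normal -0.119 0.288 0.950
outer loop
vertex -0.027 1.808 1.488
vertex 0.213 2.909 1.184
vertex -0.889 2.524 1.163
endloop
endfacet
facet normal -0.108 -0.807 0.581
outer loop
vertex 0.23 1.12 0.581
vertex -0.027 1.808 1.488
vertex -0.878 1.419 0.79
endloop
endfacet
facet normal 0.294 -0.814 -0.501
outer loop
vertex 0.629 1.796 -0.283
vertex 0.23 1.12 0.581
vertex -0.473 1.411 -0.304
endloop
endfacet
facet normal 0.531 0.276 -0.801
outer loop
vertex 0.618 2.901 0.09
vertex 0.629 1.796 -0.283
vertex -0.233 2.512 -0.608
endloop
endfacet
facet normal 0.276 0.956 0.095
outer loop
vertex 0.213 2.909 1.184
vertex 0.618 2.901 0.09
vertex -0.49 3.2 0.299
endloop
endfacet
facet normal -0.303 0.398 0.866
outer loop
vertex 1.594 -4.081 -1.024
vertex 2.829 -3.033 -1.074
vertex 0.827 -3.209 -1.693
endloop
endfacet
facet normal -0.762 -0.647 0.031
outer loop
vertex 1.251 -3.767 -2.906
vertex 1.594 -4.081 -1.024
vertex 0.827 -3.209 -1.693
endloop
endfacet
facet normal -0.303 0.398 0.866
outer loop
vertex 0.827 -3.209 -1.693
vertex 2.829 -3.033 -1.074
vertex 2.062 -2.162 -1.743
endloop
endfacet
facet normal -0.572 0.651 -0.499
outer loop
vertex 2.062 -2.162 -1.743
vertex 1.251 -3.767 -2.906
vertex 0.827 -3.209 -1.693
endloop
endfacet
facet normal 0.572 -0.651 0.499
outer loop
vertex 1.594 -4.081 -1.024
vertex 3.253 -3.591 -2.287
vertex 2.829 -3.033 -1.074
endloop
endfacet
facet normal -0.762 -0.647 0.031
outer loop
vertex 2.018 -4.638 -2.237
vertex 1.594 -4.081 -1.024
vertex 1.251 -3.767 -2.906
endloop
endfacet
facet normal 0.572 -0.651 0.499
outer loop
vertex 2.018 -4.638 -2.237
vertex 3.253 -3.591 -2.287
vertex 1.594 -4.081 -1.024
endloop
endfacet
facet normal 0.762 0.647 -0.031
outer loop
vertex 2.829 -3.033 -1.074
vertex 3.253 -3.591 -2.287
vertex 2.062 -2.162 -1.743
endloop
endfacet
facet normal -0.572 0.651 -0.499
outer loop
vertex 2.486 -2.719 -2.956
vertex 1.251 -3.767 -2.906
vertex 2.062 -2.162 -1.743
endloop
endfacet
facet normal 0.762 0.647 -0.031
outer loop
vertex 2.062 -2.162 -1.743
vertex 3.253 -3.591 -2.287
vertex 2.486 -2.719 -2.956
endloop
endfacet
facet normal 0.303 -0.398 -0.866
outer loop
vertex 2.486 -2.719 -2.956
vertex 2.018 -4.638 -2.237
vertex 1.251 -3.767 -2.906
endloop
endfacet
facet normal 0.303 -0.398 -0.866
outer loop
vertex 3.253 -3.591 -2.287
vertex 2.018 -4.638 -2.237
vertex 2.486 -2.719 -2.956
endloop
endfacet

endsolid


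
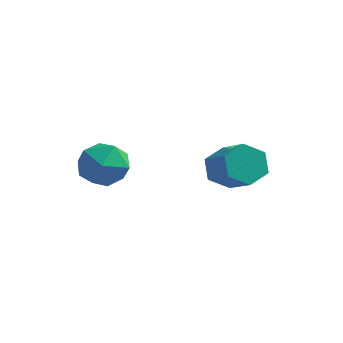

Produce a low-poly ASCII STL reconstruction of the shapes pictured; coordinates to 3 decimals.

solid 
facet normal 0.141 0.683 0.716
outer loop
vertex -3.307 0.428 -0.608
vertex -4.41 0.158 -0.134
vertex -3.41 -0.449 0.249
endloop
endfacet
facet normal 0.763 0.404 0.505
outer loop
vertex -3.307 0.428 -0.608
vertex -3.41 -0.449 0.249
vertex -2.675 -0.622 -0.722
endloop
endfacet
facet normal 0.831 0.521 -0.196
outer loop
vertex -3.307 0.428 -0.608
vertex -2.675 -0.622 -0.722
vertex -3.221 -0.122 -1.705
endloop
endfacet
facet normal 0.251 0.873 -0.418
outer loop
vertex -3.307 0.428 -0.608
vertex -3.221 -0.122 -1.705
vertex -4.292 0.36 -1.342
endloop
endfacet
facet normal -0.176 0.974 0.146
outer loop
vertex -3.307 0.428 -0.608
vertex -4.292 0.36 -1.342
vertex -4.41 0.158 -0.134
endloop
endfacet
facet normal 0.734 -0.302 0.609
outer loop
vertex -2.675 -0.622 -0.722
vertex -3.41 -0.449 0.249
vertex -3.388 -1.54 -0.318
endloop
endfacet
facet normal -0.272 0.151 0.950
outer loop
vertex -3.41 -0.449 0.249
vertex -4.41 0.158 -0.134
vertex -4.459 -1.058 0.045
endloop
endfacet
facet normal -0.784 0.621 0.027
outer loop
vertex -4.41 0.158 -0.134
vertex -4.292 0.36 -1.342
vertex -5.005 -0.558 -0.938
endloop
endfacet
facet normal -0.094 0.458 -0.884
outer loop
vertex -4.292 0.36 -1.342
vertex -3.221 -0.122 -1.705
vertex -4.27 -0.731 -1.909
endloop
endfacet
facet normal 0.844 -0.111 -0.525
outer loop
vertex -3.221 -0.122 -1.705
vertex -2.675 -0.622 -0.722
vertex -3.27 -1.338 -1.526
endloop
endfacet
facet normal -0.251 -0.873 0.418
outer loop
vertex -4.373 -1.608 -1.052
vertex -3.388 -1.54 -0.318
vertex -4.459 -1.058 0.045
endloop
endfacet
facet normal -0.831 -0.521 0.196
outer loop
vertex -4.373 -1.608 -1.052
vertex -4.459 -1.058 0.045
vertex -5.005 -0.558 -0.938
endloop
endfacet
facet normal -0.763 -0.404 -0.505
outer loop
vertex -4.373 -1.608 -1.052
vertex -5.005 -0.558 -0.938
vertex -4.27 -0.731 -1.909
endloop
endfacet
facet normal -0.141 -0.683 -0.716
outer loop
vertex -4.373 -1.608 -1.052
vertex -4.27 -0.731 -1.909
vertex -3.27 -1.338 -1.526
endloop
endfacet
facet normal 0.176 -0.974 -0.146
outer loop
vertex -4.373 -1.608 -1.052
vertex -3.27 -1.338 -1.526
vertex -3.388 -1.54 -0.318
endloop
endfacet
facet normal 0.094 -0.458 0.884
outer loop
vertex -4.459 -1.058 0.045
vertex -3.388 -1.54 -0.318
vertex -3.41 -0.449 0.249
endloop
endfacet
facet normal -0.844 0.111 0.525
outer loop
vertex -5.005 -0.558 -0.938
vertex -4.459 -1.058 0.045
vertex -4.41 0.158 -0.134
endloop
endfacet
facet normal -0.734 0.302 -0.609
outer loop
vertex -4.27 -0.731 -1.909
vertex -5.005 -0.558 -0.938
vertex -4.292 0.36 -1.342
endloop
endfacet
facet normal 0.272 -0.151 -0.950
outer loop
vertex -3.27 -1.338 -1.526
vertex -4.27 -0.731 -1.909
vertex -3.221 -0.122 -1.705
endloop
endfacet
facet normal 0.784 -0.621 -0.027
outer loop
vertex -3.388 -1.54 -0.318
vertex -3.27 -1.338 -1.526
vertex -2.675 -0.622 -0.722
endloop
endfacet
facet normal -0.690 0.496 -0.527
outer loop
vertex 0.045 4.661 -3.219
vertex -0.715 4.189 -2.669
vertex -0.314 5.1 -2.336
endloop
endfacet
facet normal 0.639 0.760 -0.118
outer loop
vertex 0.045 4.661 -3.219
vertex -0.314 5.1 -2.336
vertex 1.375 3.702 -2.201
endloop
endfacet
facet normal 0.639 0.760 -0.119
outer loop
vertex 1.375 3.702 -2.201
vertex -0.314 5.1 -2.336
vertex 1.016 4.142 -1.317
endloop
endfacet
facet normal 0.689 -0.497 0.527
outer loop
vertex 1.375 3.702 -2.201
vertex 1.016 4.142 -1.317
vertex 0.615 3.231 -1.651
endloop
endfacet
facet normal -0.689 0.496 -0.528
outer loop
vertex -0.314 5.1 -2.336
vertex -0.715 4.189 -2.669
vertex -1.074 4.629 -1.786
endloop
endfacet
facet normal 0.023 0.743 0.669
outer loop
vertex -0.314 5.1 -2.336
vertex -1.074 4.629 -1.786
vertex 1.016 4.142 -1.317
endloop
endfacet
facet normal 0.023 0.743 0.669
outer loop
vertex 1.016 4.142 -1.317
vertex -1.074 4.629 -1.786
vertex 0.256 3.671 -0.768
endloop
endfacet
facet normal 0.689 -0.497 0.528
outer loop
vertex 1.016 4.142 -1.317
vertex 0.256 3.671 -0.768
vertex 0.615 3.231 -1.651
endloop
endfacet
facet normal -0.689 0.496 -0.528
outer loop
vertex -1.074 4.629 -1.786
vertex -0.715 4.189 -2.669
vertex -1.475 3.718 -2.119
endloop
endfacet
facet normal -0.615 -0.017 0.788
outer loop
vertex -1.074 4.629 -1.786
vertex -1.475 3.718 -2.119
vertex 0.256 3.671 -0.768
endloop
endfacet
facet normal -0.615 -0.017 0.788
outer loop
vertex 0.256 3.671 -0.768
vertex -1.475 3.718 -2.119
vertex -0.145 2.759 -1.101
endloop
endfacet
facet normal 0.690 -0.496 0.528
outer loop
vertex 0.256 3.671 -0.768
vertex -0.145 2.759 -1.101
vertex 0.615 3.231 -1.651
endloop
endfacet
facet normal -0.689 0.497 -0.527
outer loop
vertex -1.475 3.718 -2.119
vertex -0.715 4.189 -2.669
vertex -1.116 3.278 -3.003
endloop
endfacet
facet normal -0.639 -0.760 0.119
outer loop
vertex -1.475 3.718 -2.119
vertex -1.116 3.278 -3.003
vertex -0.145 2.759 -1.101
endloop
endfacet
facet normal -0.639 -0.760 0.118
outer loop
vertex -0.145 2.759 -1.101
vertex -1.116 3.278 -3.003
vertex 0.214 2.32 -1.984
endloop
endfacet
facet normal 0.690 -0.496 0.527
outer loop
vertex -0.145 2.759 -1.101
vertex 0.214 2.32 -1.984
vertex 0.615 3.231 -1.651
endloop
endfacet
facet normal -0.689 0.497 -0.528
outer loop
vertex -1.116 3.278 -3.003
vertex -0.715 4.189 -2.669
vertex -0.356 3.749 -3.552
endloop
endfacet
facet normal -0.023 -0.743 -0.669
outer loop
vertex -1.116 3.278 -3.003
vertex -0.356 3.749 -3.552
vertex 0.214 2.32 -1.984
endloop
endfacet
facet normal -0.023 -0.743 -0.669
outer loop
vertex 0.214 2.32 -1.984
vertex -0.356 3.749 -3.552
vertex 0.974 2.791 -2.534
endloop
endfacet
facet normal 0.689 -0.496 0.528
outer loop
vertex 0.214 2.32 -1.984
vertex 0.974 2.791 -2.534
vertex 0.615 3.231 -1.651
endloop
endfacet
facet normal -0.690 0.496 -0.528
outer loop
vertex -0.356 3.749 -3.552
vertex -0.715 4.189 -2.669
vertex 0.045 4.661 -3.219
endloop
endfacet
facet normal 0.615 0.017 -0.788
outer loop
vertex -0.356 3.749 -3.552
vertex 0.045 4.661 -3.219
vertex 0.974 2.791 -2.534
endloop
endfacet
facet normal 0.615 0.017 -0.788
outer loop
vertex 0.974 2.791 -2.534
vertex 0.045 4.661 -3.219
vertex 1.375 3.702 -2.201
endloop
endfacet
facet normal 0.689 -0.496 0.528
outer loop
vertex 0.974 2.791 -2.534
vertex 1.375 3.702 -2.201
vertex 0.615 3.231 -1.651
endloop
endfacet

endsolid


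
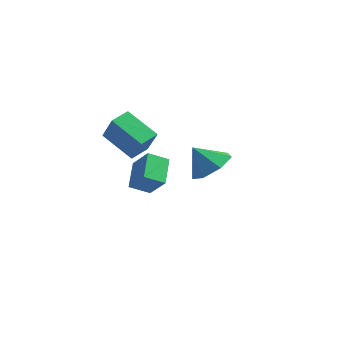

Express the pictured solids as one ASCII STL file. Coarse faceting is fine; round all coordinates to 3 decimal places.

solid 
facet normal -0.675 0.167 -0.719
outer loop
vertex -2.712 2.307 -3.276
vertex -3.29 3.513 -2.453
vertex -2.002 2.993 -3.783
endloop
endfacet
facet normal 0.368 -0.768 -0.524
outer loop
vertex -1.01 2.747 -2.727
vertex -2.712 2.307 -3.276
vertex -2.002 2.993 -3.783
endloop
endfacet
facet normal -0.675 0.167 -0.719
outer loop
vertex -2.002 2.993 -3.783
vertex -3.29 3.513 -2.453
vertex -2.58 4.199 -2.96
endloop
endfacet
facet normal 0.640 0.618 -0.457
outer loop
vertex -2.58 4.199 -2.96
vertex -1.01 2.747 -2.727
vertex -2.002 2.993 -3.783
endloop
endfacet
facet normal -0.640 -0.618 0.457
outer loop
vertex -2.712 2.307 -3.276
vertex -2.298 3.267 -1.397
vertex -3.29 3.513 -2.453
endloop
endfacet
facet normal 0.368 -0.768 -0.524
outer loop
vertex -1.72 2.061 -2.22
vertex -2.712 2.307 -3.276
vertex -1.01 2.747 -2.727
endloop
endfacet
facet normal -0.640 -0.618 0.457
outer loop
vertex -1.72 2.061 -2.22
vertex -2.298 3.267 -1.397
vertex -2.712 2.307 -3.276
endloop
endfacet
facet normal -0.368 0.768 0.524
outer loop
vertex -3.29 3.513 -2.453
vertex -2.298 3.267 -1.397
vertex -2.58 4.199 -2.96
endloop
endfacet
facet normal 0.640 0.618 -0.457
outer loop
vertex -1.588 3.953 -1.904
vertex -1.01 2.747 -2.727
vertex -2.58 4.199 -2.96
endloop
endfacet
facet normal -0.368 0.768 0.524
outer loop
vertex -2.58 4.199 -2.96
vertex -2.298 3.267 -1.397
vertex -1.588 3.953 -1.904
endloop
endfacet
facet normal 0.675 -0.167 0.719
outer loop
vertex -1.588 3.953 -1.904
vertex -1.72 2.061 -2.22
vertex -1.01 2.747 -2.727
endloop
endfacet
facet normal 0.675 -0.167 0.719
outer loop
vertex -2.298 3.267 -1.397
vertex -1.72 2.061 -2.22
vertex -1.588 3.953 -1.904
endloop
endfacet
facet normal 0.572 0.241 -0.784
outer loop
vertex 4.022 0.123 1.583
vertex 3.244 -0.169 0.925
vertex 3.427 0.784 1.352
endloop
endfacet
facet normal 0.078 0.390 0.917
outer loop
vertex 4.022 0.123 1.583
vertex 3.427 0.784 1.352
vertex 2.476 -0.491 1.975
endloop
endfacet
facet normal 0.573 0.241 -0.783
outer loop
vertex 3.427 0.784 1.352
vertex 3.244 -0.169 0.925
vertex 2.694 0.729 0.799
endloop
endfacet
facet normal -0.489 0.649 0.583
outer loop
vertex 3.427 0.784 1.352
vertex 2.694 0.729 0.799
vertex 2.476 -0.491 1.975
endloop
endfacet
facet normal 0.573 0.241 -0.784
outer loop
vertex 2.694 0.729 0.799
vertex 3.244 -0.169 0.925
vertex 2.375 -0.003 0.341
endloop
endfacet
facet normal -0.937 0.314 0.152
outer loop
vertex 2.694 0.729 0.799
vertex 2.375 -0.003 0.341
vertex 2.476 -0.491 1.975
endloop
endfacet
facet normal 0.573 0.241 -0.784
outer loop
vertex 2.375 -0.003 0.341
vertex 3.244 -0.169 0.925
vertex 2.71 -0.859 0.323
endloop
endfacet
facet normal -0.930 -0.363 -0.051
outer loop
vertex 2.375 -0.003 0.341
vertex 2.71 -0.859 0.323
vertex 2.476 -0.491 1.975
endloop
endfacet
facet normal 0.572 0.241 -0.784
outer loop
vertex 2.71 -0.859 0.323
vertex 3.244 -0.169 0.925
vertex 3.448 -1.195 0.758
endloop
endfacet
facet normal -0.472 -0.872 0.127
outer loop
vertex 2.71 -0.859 0.323
vertex 3.448 -1.195 0.758
vertex 2.476 -0.491 1.975
endloop
endfacet
facet normal 0.573 0.241 -0.783
outer loop
vertex 3.448 -1.195 0.758
vertex 3.244 -0.169 0.925
vertex 4.031 -0.759 1.319
endloop
endfacet
facet normal 0.090 -0.829 0.551
outer loop
vertex 3.448 -1.195 0.758
vertex 4.031 -0.759 1.319
vertex 2.476 -0.491 1.975
endloop
endfacet
facet normal 0.573 0.240 -0.784
outer loop
vertex 4.031 -0.759 1.319
vertex 3.244 -0.169 0.925
vertex 4.022 0.123 1.583
endloop
endfacet
facet normal 0.335 -0.267 0.904
outer loop
vertex 4.031 -0.759 1.319
vertex 4.022 0.123 1.583
vertex 2.476 -0.491 1.975
endloop
endfacet
facet normal -0.502 0.249 -0.828
outer loop
vertex -2.741 0.383 0.863
vertex -2.582 1.38 1.067
vertex -1.166 0.33 -0.107
endloop
endfacet
facet normal -0.154 -0.968 -0.197
outer loop
vertex -0.378 -0.06 1.193
vertex -2.741 0.383 0.863
vertex -1.166 0.33 -0.107
endloop
endfacet
facet normal -0.503 0.248 -0.828
outer loop
vertex -1.166 0.33 -0.107
vertex -2.582 1.38 1.067
vertex -1.008 1.328 0.096
endloop
endfacet
facet normal 0.851 -0.028 -0.524
outer loop
vertex -1.008 1.328 0.096
vertex -0.378 -0.06 1.193
vertex -1.166 0.33 -0.107
endloop
endfacet
facet normal -0.851 0.028 0.524
outer loop
vertex -2.741 0.383 0.863
vertex -1.794 0.99 2.367
vertex -2.582 1.38 1.067
endloop
endfacet
facet normal -0.154 -0.968 -0.198
outer loop
vertex -1.952 -0.008 2.164
vertex -2.741 0.383 0.863
vertex -0.378 -0.06 1.193
endloop
endfacet
facet normal -0.851 0.028 0.524
outer loop
vertex -1.952 -0.008 2.164
vertex -1.794 0.99 2.367
vertex -2.741 0.383 0.863
endloop
endfacet
facet normal 0.154 0.968 0.197
outer loop
vertex -2.582 1.38 1.067
vertex -1.794 0.99 2.367
vertex -1.008 1.328 0.096
endloop
endfacet
facet normal 0.851 -0.028 -0.525
outer loop
vertex -0.219 0.937 1.397
vertex -0.378 -0.06 1.193
vertex -1.008 1.328 0.096
endloop
endfacet
facet normal 0.154 0.968 0.197
outer loop
vertex -1.008 1.328 0.096
vertex -1.794 0.99 2.367
vertex -0.219 0.937 1.397
endloop
endfacet
facet normal 0.502 -0.250 0.828
outer loop
vertex -0.219 0.937 1.397
vertex -1.952 -0.008 2.164
vertex -0.378 -0.06 1.193
endloop
endfacet
facet normal 0.502 -0.248 0.829
outer loop
vertex -1.794 0.99 2.367
vertex -1.952 -0.008 2.164
vertex -0.219 0.937 1.397
endloop
endfacet

endsolid


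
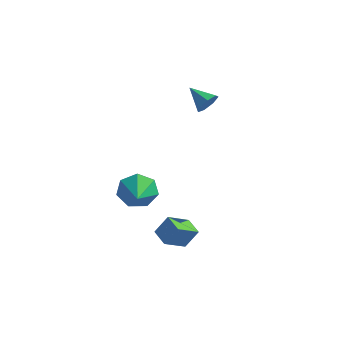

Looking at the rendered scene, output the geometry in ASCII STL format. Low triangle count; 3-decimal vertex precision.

solid 
facet normal -0.877 0.471 0.094
outer loop
vertex -1.253 -3.769 -2.931
vertex -0.768 -2.691 -3.805
vertex -1.651 -4.328 -3.842
endloop
endfacet
facet normal -0.329 -0.734 0.594
outer loop
vertex -0.792 -4.789 -3.935
vertex -1.253 -3.769 -2.931
vertex -1.651 -4.328 -3.842
endloop
endfacet
facet normal -0.877 0.471 0.096
outer loop
vertex -1.651 -4.328 -3.842
vertex -0.768 -2.691 -3.805
vertex -1.167 -3.249 -4.716
endloop
endfacet
facet normal -0.349 -0.490 -0.799
outer loop
vertex -1.167 -3.249 -4.716
vertex -0.792 -4.789 -3.935
vertex -1.651 -4.328 -3.842
endloop
endfacet
facet normal 0.349 0.490 0.799
outer loop
vertex -1.253 -3.769 -2.931
vertex 0.091 -3.152 -3.898
vertex -0.768 -2.691 -3.805
endloop
endfacet
facet normal -0.330 -0.734 0.594
outer loop
vertex -0.393 -4.231 -3.024
vertex -1.253 -3.769 -2.931
vertex -0.792 -4.789 -3.935
endloop
endfacet
facet normal 0.350 0.490 0.799
outer loop
vertex -0.393 -4.231 -3.024
vertex 0.091 -3.152 -3.898
vertex -1.253 -3.769 -2.931
endloop
endfacet
facet normal 0.330 0.734 -0.594
outer loop
vertex -0.768 -2.691 -3.805
vertex 0.091 -3.152 -3.898
vertex -1.167 -3.249 -4.716
endloop
endfacet
facet normal -0.350 -0.490 -0.798
outer loop
vertex -0.307 -3.711 -4.809
vertex -0.792 -4.789 -3.935
vertex -1.167 -3.249 -4.716
endloop
endfacet
facet normal 0.330 0.734 -0.594
outer loop
vertex -1.167 -3.249 -4.716
vertex 0.091 -3.152 -3.898
vertex -0.307 -3.711 -4.809
endloop
endfacet
facet normal 0.877 -0.472 -0.095
outer loop
vertex -0.307 -3.711 -4.809
vertex -0.393 -4.231 -3.024
vertex -0.792 -4.789 -3.935
endloop
endfacet
facet normal 0.877 -0.470 -0.095
outer loop
vertex 0.091 -3.152 -3.898
vertex -0.393 -4.231 -3.024
vertex -0.307 -3.711 -4.809
endloop
endfacet
facet normal -0.514 0.769 -0.381
outer loop
vertex -2.585 -3.552 -2.952
vertex -3.161 -3.509 -2.088
vertex -2.269 -3.017 -2.298
endloop
endfacet
facet normal 0.935 -0.270 -0.231
outer loop
vertex -2.585 -3.552 -2.952
vertex -2.269 -3.017 -2.298
vertex -2.519 -4.471 -1.612
endloop
endfacet
facet normal -0.514 0.769 -0.380
outer loop
vertex -2.269 -3.017 -2.298
vertex -3.161 -3.509 -2.088
vertex -2.625 -2.853 -1.485
endloop
endfacet
facet normal 0.918 0.029 0.396
outer loop
vertex -2.269 -3.017 -2.298
vertex -2.625 -2.853 -1.485
vertex -2.519 -4.471 -1.612
endloop
endfacet
facet normal -0.514 0.769 -0.380
outer loop
vertex -2.625 -2.853 -1.485
vertex -3.161 -3.509 -2.088
vertex -3.384 -3.183 -1.126
endloop
endfacet
facet normal 0.442 -0.041 0.896
outer loop
vertex -2.625 -2.853 -1.485
vertex -3.384 -3.183 -1.126
vertex -2.519 -4.471 -1.612
endloop
endfacet
facet normal -0.514 0.769 -0.380
outer loop
vertex -3.384 -3.183 -1.126
vertex -3.161 -3.509 -2.088
vertex -3.976 -3.759 -1.491
endloop
endfacet
facet normal -0.135 -0.428 0.894
outer loop
vertex -3.384 -3.183 -1.126
vertex -3.976 -3.759 -1.491
vertex -2.519 -4.471 -1.612
endloop
endfacet
facet normal -0.514 0.769 -0.379
outer loop
vertex -3.976 -3.759 -1.491
vertex -3.161 -3.509 -2.088
vertex -3.954 -4.146 -2.306
endloop
endfacet
facet normal -0.378 -0.840 0.389
outer loop
vertex -3.976 -3.759 -1.491
vertex -3.954 -4.146 -2.306
vertex -2.519 -4.471 -1.612
endloop
endfacet
facet normal -0.513 0.769 -0.380
outer loop
vertex -3.954 -4.146 -2.306
vertex -3.161 -3.509 -2.088
vertex -3.335 -4.054 -2.956
endloop
endfacet
facet normal -0.105 -0.966 -0.236
outer loop
vertex -3.954 -4.146 -2.306
vertex -3.335 -4.054 -2.956
vertex -2.519 -4.471 -1.612
endloop
endfacet
facet normal -0.513 0.770 -0.380
outer loop
vertex -3.335 -4.054 -2.956
vertex -3.161 -3.509 -2.088
vertex -2.585 -3.552 -2.952
endloop
endfacet
facet normal 0.480 -0.712 -0.512
outer loop
vertex -3.335 -4.054 -2.956
vertex -2.585 -3.552 -2.952
vertex -2.519 -4.471 -1.612
endloop
endfacet
facet normal 0.910 -0.161 -0.382
outer loop
vertex -1.232 0.397 3.219
vertex -1.514 0.154 2.65
vertex -1.339 0.795 2.797
endloop
endfacet
facet normal -0.048 0.721 0.692
outer loop
vertex -1.232 0.397 3.219
vertex -1.339 0.795 2.797
vertex -2.706 0.366 3.15
endloop
endfacet
facet normal 0.910 -0.161 -0.382
outer loop
vertex -1.339 0.795 2.797
vertex -1.514 0.154 2.65
vertex -1.578 0.71 2.264
endloop
endfacet
facet normal -0.303 0.953 -0.016
outer loop
vertex -1.339 0.795 2.797
vertex -1.578 0.71 2.264
vertex -2.706 0.366 3.15
endloop
endfacet
facet normal 0.911 -0.160 -0.381
outer loop
vertex -1.578 0.71 2.264
vertex -1.514 0.154 2.65
vertex -1.768 0.207 2.021
endloop
endfacet
facet normal -0.620 0.519 -0.588
outer loop
vertex -1.578 0.71 2.264
vertex -1.768 0.207 2.021
vertex -2.706 0.366 3.15
endloop
endfacet
facet normal 0.910 -0.161 -0.381
outer loop
vertex -1.768 0.207 2.021
vertex -1.514 0.154 2.65
vertex -1.767 -0.336 2.253
endloop
endfacet
facet normal -0.761 -0.256 -0.596
outer loop
vertex -1.768 0.207 2.021
vertex -1.767 -0.336 2.253
vertex -2.706 0.366 3.15
endloop
endfacet
facet normal 0.910 -0.161 -0.381
outer loop
vertex -1.767 -0.336 2.253
vertex -1.514 0.154 2.65
vertex -1.576 -0.51 2.783
endloop
endfacet
facet normal -0.619 -0.784 -0.034
outer loop
vertex -1.767 -0.336 2.253
vertex -1.576 -0.51 2.783
vertex -2.706 0.366 3.15
endloop
endfacet
facet normal 0.910 -0.162 -0.383
outer loop
vertex -1.576 -0.51 2.783
vertex -1.514 0.154 2.65
vertex -1.337 -0.183 3.213
endloop
endfacet
facet normal -0.300 -0.671 0.678
outer loop
vertex -1.576 -0.51 2.783
vertex -1.337 -0.183 3.213
vertex -2.706 0.366 3.15
endloop
endfacet
facet normal 0.910 -0.161 -0.382
outer loop
vertex -1.337 -0.183 3.213
vertex -1.514 0.154 2.65
vertex -1.232 0.397 3.219
endloop
endfacet
facet normal -0.047 -0.002 0.999
outer loop
vertex -1.337 -0.183 3.213
vertex -1.232 0.397 3.219
vertex -2.706 0.366 3.15
endloop
endfacet

endsolid


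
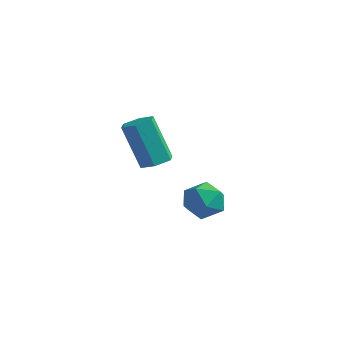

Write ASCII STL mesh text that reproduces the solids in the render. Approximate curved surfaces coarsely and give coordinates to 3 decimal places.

solid 
facet normal 0.398 0.044 -0.916
outer loop
vertex -0.932 -4.115 3.175
vertex -1.256 -3.6 3.059
vertex -0.689 -3.56 3.307
endloop
endfacet
facet normal 0.829 -0.444 0.339
outer loop
vertex -0.932 -4.115 3.175
vertex -0.689 -3.56 3.307
vertex -1.68 -4.196 4.898
endloop
endfacet
facet normal 0.830 -0.443 0.339
outer loop
vertex -1.68 -4.196 4.898
vertex -0.689 -3.56 3.307
vertex -1.437 -3.641 5.029
endloop
endfacet
facet normal -0.398 -0.042 0.916
outer loop
vertex -1.68 -4.196 4.898
vertex -1.437 -3.641 5.029
vertex -2.004 -3.68 4.781
endloop
endfacet
facet normal 0.398 0.042 -0.916
outer loop
vertex -0.689 -3.56 3.307
vertex -1.256 -3.6 3.059
vertex -1.013 -3.045 3.19
endloop
endfacet
facet normal 0.754 0.554 0.353
outer loop
vertex -0.689 -3.56 3.307
vertex -1.013 -3.045 3.19
vertex -1.437 -3.641 5.029
endloop
endfacet
facet normal 0.754 0.553 0.353
outer loop
vertex -1.437 -3.641 5.029
vertex -1.013 -3.045 3.19
vertex -1.761 -3.125 4.913
endloop
endfacet
facet normal -0.398 -0.044 0.916
outer loop
vertex -1.437 -3.641 5.029
vertex -1.761 -3.125 4.913
vertex -2.004 -3.68 4.781
endloop
endfacet
facet normal 0.398 0.042 -0.916
outer loop
vertex -1.013 -3.045 3.19
vertex -1.256 -3.6 3.059
vertex -1.58 -3.084 2.942
endloop
endfacet
facet normal -0.075 0.997 0.014
outer loop
vertex -1.013 -3.045 3.19
vertex -1.58 -3.084 2.942
vertex -1.761 -3.125 4.913
endloop
endfacet
facet normal -0.076 0.997 0.014
outer loop
vertex -1.761 -3.125 4.913
vertex -1.58 -3.084 2.942
vertex -2.328 -3.165 4.665
endloop
endfacet
facet normal -0.398 -0.044 0.916
outer loop
vertex -1.761 -3.125 4.913
vertex -2.328 -3.165 4.665
vertex -2.004 -3.68 4.781
endloop
endfacet
facet normal 0.398 0.042 -0.916
outer loop
vertex -1.58 -3.084 2.942
vertex -1.256 -3.6 3.059
vertex -1.823 -3.639 2.811
endloop
endfacet
facet normal -0.830 0.443 -0.339
outer loop
vertex -1.58 -3.084 2.942
vertex -1.823 -3.639 2.811
vertex -2.328 -3.165 4.665
endloop
endfacet
facet normal -0.829 0.444 -0.339
outer loop
vertex -2.328 -3.165 4.665
vertex -1.823 -3.639 2.811
vertex -2.571 -3.72 4.533
endloop
endfacet
facet normal -0.398 -0.044 0.916
outer loop
vertex -2.328 -3.165 4.665
vertex -2.571 -3.72 4.533
vertex -2.004 -3.68 4.781
endloop
endfacet
facet normal 0.398 0.044 -0.916
outer loop
vertex -1.823 -3.639 2.811
vertex -1.256 -3.6 3.059
vertex -1.499 -4.155 2.927
endloop
endfacet
facet normal -0.754 -0.553 -0.354
outer loop
vertex -1.823 -3.639 2.811
vertex -1.499 -4.155 2.927
vertex -2.571 -3.72 4.533
endloop
endfacet
facet normal -0.754 -0.554 -0.353
outer loop
vertex -2.571 -3.72 4.533
vertex -1.499 -4.155 2.927
vertex -2.247 -4.235 4.65
endloop
endfacet
facet normal -0.398 -0.042 0.916
outer loop
vertex -2.571 -3.72 4.533
vertex -2.247 -4.235 4.65
vertex -2.004 -3.68 4.781
endloop
endfacet
facet normal 0.398 0.044 -0.916
outer loop
vertex -1.499 -4.155 2.927
vertex -1.256 -3.6 3.059
vertex -0.932 -4.115 3.175
endloop
endfacet
facet normal 0.076 -0.997 -0.013
outer loop
vertex -1.499 -4.155 2.927
vertex -0.932 -4.115 3.175
vertex -2.247 -4.235 4.65
endloop
endfacet
facet normal 0.075 -0.997 -0.014
outer loop
vertex -2.247 -4.235 4.65
vertex -0.932 -4.115 3.175
vertex -1.68 -4.196 4.898
endloop
endfacet
facet normal -0.398 -0.042 0.916
outer loop
vertex -2.247 -4.235 4.65
vertex -1.68 -4.196 4.898
vertex -2.004 -3.68 4.781
endloop
endfacet
facet normal -0.568 -0.651 0.504
outer loop
vertex -2.076 -0.949 0.291
vertex -1.591 -1.625 -0.035
vertex -1.355 -1.236 0.734
endloop
endfacet
facet normal -0.531 -0.026 0.847
outer loop
vertex -2.076 -0.949 0.291
vertex -1.355 -1.236 0.734
vertex -1.515 -0.36 0.661
endloop
endfacet
facet normal -0.775 0.481 0.409
outer loop
vertex -2.076 -0.949 0.291
vertex -1.515 -0.36 0.661
vertex -1.85 -0.207 -0.153
endloop
endfacet
facet normal -0.964 0.171 -0.205
outer loop
vertex -2.076 -0.949 0.291
vertex -1.85 -0.207 -0.153
vertex -1.897 -0.989 -0.584
endloop
endfacet
facet normal -0.836 -0.529 -0.147
outer loop
vertex -2.076 -0.949 0.291
vertex -1.897 -0.989 -0.584
vertex -1.591 -1.625 -0.035
endloop
endfacet
facet normal 0.156 0.110 0.982
outer loop
vertex -1.515 -0.36 0.661
vertex -1.355 -1.236 0.734
vertex -0.683 -0.671 0.564
endloop
endfacet
facet normal 0.097 -0.900 0.425
outer loop
vertex -1.355 -1.236 0.734
vertex -1.591 -1.625 -0.035
vertex -0.73 -1.453 0.133
endloop
endfacet
facet normal -0.336 -0.703 -0.627
outer loop
vertex -1.591 -1.625 -0.035
vertex -1.897 -0.989 -0.584
vertex -1.065 -1.3 -0.681
endloop
endfacet
facet normal -0.544 0.430 -0.721
outer loop
vertex -1.897 -0.989 -0.584
vertex -1.85 -0.207 -0.153
vertex -1.225 -0.424 -0.754
endloop
endfacet
facet normal -0.239 0.932 0.274
outer loop
vertex -1.85 -0.207 -0.153
vertex -1.515 -0.36 0.661
vertex -0.989 -0.035 0.015
endloop
endfacet
facet normal 0.964 -0.171 0.205
outer loop
vertex -0.504 -0.711 -0.311
vertex -0.683 -0.671 0.564
vertex -0.73 -1.453 0.133
endloop
endfacet
facet normal 0.775 -0.481 -0.409
outer loop
vertex -0.504 -0.711 -0.311
vertex -0.73 -1.453 0.133
vertex -1.065 -1.3 -0.681
endloop
endfacet
facet normal 0.531 0.026 -0.847
outer loop
vertex -0.504 -0.711 -0.311
vertex -1.065 -1.3 -0.681
vertex -1.225 -0.424 -0.754
endloop
endfacet
facet normal 0.568 0.651 -0.504
outer loop
vertex -0.504 -0.711 -0.311
vertex -1.225 -0.424 -0.754
vertex -0.989 -0.035 0.015
endloop
endfacet
facet normal 0.836 0.529 0.147
outer loop
vertex -0.504 -0.711 -0.311
vertex -0.989 -0.035 0.015
vertex -0.683 -0.671 0.564
endloop
endfacet
facet normal 0.544 -0.430 0.721
outer loop
vertex -0.73 -1.453 0.133
vertex -0.683 -0.671 0.564
vertex -1.355 -1.236 0.734
endloop
endfacet
facet normal 0.239 -0.932 -0.274
outer loop
vertex -1.065 -1.3 -0.681
vertex -0.73 -1.453 0.133
vertex -1.591 -1.625 -0.035
endloop
endfacet
facet normal -0.156 -0.110 -0.982
outer loop
vertex -1.225 -0.424 -0.754
vertex -1.065 -1.3 -0.681
vertex -1.897 -0.989 -0.584
endloop
endfacet
facet normal -0.097 0.900 -0.425
outer loop
vertex -0.989 -0.035 0.015
vertex -1.225 -0.424 -0.754
vertex -1.85 -0.207 -0.153
endloop
endfacet
facet normal 0.336 0.703 0.627
outer loop
vertex -0.683 -0.671 0.564
vertex -0.989 -0.035 0.015
vertex -1.515 -0.36 0.661
endloop
endfacet

endsolid


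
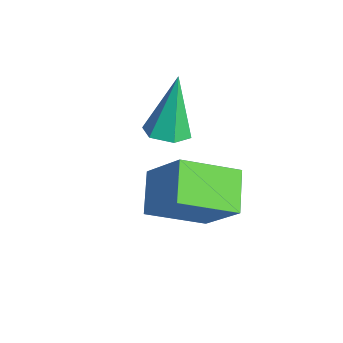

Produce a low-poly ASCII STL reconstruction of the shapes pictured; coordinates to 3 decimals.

solid 
facet normal -0.595 -0.232 -0.769
outer loop
vertex -1.982 -1.111 -3.724
vertex -1.478 0.589 -4.626
vertex -0.899 -1.771 -4.363
endloop
endfacet
facet normal -0.253 -0.855 0.453
outer loop
vertex 0.238 -1.329 -2.894
vertex -1.982 -1.111 -3.724
vertex -0.899 -1.771 -4.363
endloop
endfacet
facet normal -0.595 -0.232 -0.769
outer loop
vertex -0.899 -1.771 -4.363
vertex -1.478 0.589 -4.626
vertex -0.395 -0.071 -5.265
endloop
endfacet
facet normal 0.762 -0.465 -0.450
outer loop
vertex -0.395 -0.071 -5.265
vertex 0.238 -1.329 -2.894
vertex -0.899 -1.771 -4.363
endloop
endfacet
facet normal -0.762 0.465 0.450
outer loop
vertex -1.982 -1.111 -3.724
vertex -0.341 1.031 -3.157
vertex -1.478 0.589 -4.626
endloop
endfacet
facet normal -0.253 -0.855 0.453
outer loop
vertex -0.845 -0.669 -2.255
vertex -1.982 -1.111 -3.724
vertex 0.238 -1.329 -2.894
endloop
endfacet
facet normal -0.762 0.465 0.450
outer loop
vertex -0.845 -0.669 -2.255
vertex -0.341 1.031 -3.157
vertex -1.982 -1.111 -3.724
endloop
endfacet
facet normal 0.253 0.855 -0.453
outer loop
vertex -1.478 0.589 -4.626
vertex -0.341 1.031 -3.157
vertex -0.395 -0.071 -5.265
endloop
endfacet
facet normal 0.762 -0.465 -0.450
outer loop
vertex 0.742 0.371 -3.796
vertex 0.238 -1.329 -2.894
vertex -0.395 -0.071 -5.265
endloop
endfacet
facet normal 0.253 0.855 -0.453
outer loop
vertex -0.395 -0.071 -5.265
vertex -0.341 1.031 -3.157
vertex 0.742 0.371 -3.796
endloop
endfacet
facet normal 0.595 0.232 0.769
outer loop
vertex 0.742 0.371 -3.796
vertex -0.845 -0.669 -2.255
vertex 0.238 -1.329 -2.894
endloop
endfacet
facet normal 0.595 0.232 0.769
outer loop
vertex -0.341 1.031 -3.157
vertex -0.845 -0.669 -2.255
vertex 0.742 0.371 -3.796
endloop
endfacet
facet normal 0.241 -0.308 -0.920
outer loop
vertex -2.6 0.085 -3.536
vertex -3.293 0.212 -3.76
vertex -2.785 0.748 -3.806
endloop
endfacet
facet normal 0.828 0.393 0.399
outer loop
vertex -2.6 0.085 -3.536
vertex -2.785 0.748 -3.806
vertex -3.807 0.868 -1.8
endloop
endfacet
facet normal 0.242 -0.308 -0.920
outer loop
vertex -2.785 0.748 -3.806
vertex -3.293 0.212 -3.76
vertex -3.478 0.876 -4.031
endloop
endfacet
facet normal 0.172 0.985 0.029
outer loop
vertex -2.785 0.748 -3.806
vertex -3.478 0.876 -4.031
vertex -3.807 0.868 -1.8
endloop
endfacet
facet normal 0.241 -0.308 -0.920
outer loop
vertex -3.478 0.876 -4.031
vertex -3.293 0.212 -3.76
vertex -3.987 0.34 -3.985
endloop
endfacet
facet normal -0.726 0.680 -0.105
outer loop
vertex -3.478 0.876 -4.031
vertex -3.987 0.34 -3.985
vertex -3.807 0.868 -1.8
endloop
endfacet
facet normal 0.241 -0.308 -0.920
outer loop
vertex -3.987 0.34 -3.985
vertex -3.293 0.212 -3.76
vertex -3.802 -0.324 -3.714
endloop
endfacet
facet normal -0.968 -0.216 0.132
outer loop
vertex -3.987 0.34 -3.985
vertex -3.802 -0.324 -3.714
vertex -3.807 0.868 -1.8
endloop
endfacet
facet normal 0.241 -0.308 -0.921
outer loop
vertex -3.802 -0.324 -3.714
vertex -3.293 0.212 -3.76
vertex -3.108 -0.451 -3.49
endloop
endfacet
facet normal -0.310 -0.807 0.502
outer loop
vertex -3.802 -0.324 -3.714
vertex -3.108 -0.451 -3.49
vertex -3.807 0.868 -1.8
endloop
endfacet
facet normal 0.241 -0.308 -0.920
outer loop
vertex -3.108 -0.451 -3.49
vertex -3.293 0.212 -3.76
vertex -2.6 0.085 -3.536
endloop
endfacet
facet normal 0.587 -0.502 0.635
outer loop
vertex -3.108 -0.451 -3.49
vertex -2.6 0.085 -3.536
vertex -3.807 0.868 -1.8
endloop
endfacet

endsolid


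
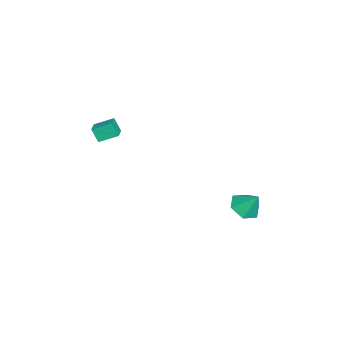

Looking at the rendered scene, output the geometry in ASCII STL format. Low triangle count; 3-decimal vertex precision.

solid 
facet normal -0.205 -0.538 -0.818
outer loop
vertex 2.477 2.984 -2.81
vertex 1.642 2.984 -2.601
vertex 1.962 3.612 -3.094
endloop
endfacet
facet normal 0.770 0.638 0.014
outer loop
vertex 2.477 2.984 -2.81
vertex 1.962 3.612 -3.094
vertex 1.898 3.656 -1.579
endloop
endfacet
facet normal -0.204 -0.538 -0.818
outer loop
vertex 1.962 3.612 -3.094
vertex 1.642 2.984 -2.601
vertex 1.128 3.612 -2.886
endloop
endfacet
facet normal -0.007 1.000 -0.029
outer loop
vertex 1.962 3.612 -3.094
vertex 1.128 3.612 -2.886
vertex 1.898 3.656 -1.579
endloop
endfacet
facet normal -0.204 -0.538 -0.818
outer loop
vertex 1.128 3.612 -2.886
vertex 1.642 2.984 -2.601
vertex 0.808 2.984 -2.393
endloop
endfacet
facet normal -0.673 0.637 0.375
outer loop
vertex 1.128 3.612 -2.886
vertex 0.808 2.984 -2.393
vertex 1.898 3.656 -1.579
endloop
endfacet
facet normal -0.204 -0.538 -0.818
outer loop
vertex 0.808 2.984 -2.393
vertex 1.642 2.984 -2.601
vertex 1.322 2.356 -2.108
endloop
endfacet
facet normal -0.562 -0.086 0.823
outer loop
vertex 0.808 2.984 -2.393
vertex 1.322 2.356 -2.108
vertex 1.898 3.656 -1.579
endloop
endfacet
facet normal -0.205 -0.538 -0.818
outer loop
vertex 1.322 2.356 -2.108
vertex 1.642 2.984 -2.601
vertex 2.157 2.356 -2.317
endloop
endfacet
facet normal 0.217 -0.449 0.867
outer loop
vertex 1.322 2.356 -2.108
vertex 2.157 2.356 -2.317
vertex 1.898 3.656 -1.579
endloop
endfacet
facet normal -0.205 -0.538 -0.818
outer loop
vertex 2.157 2.356 -2.317
vertex 1.642 2.984 -2.601
vertex 2.477 2.984 -2.81
endloop
endfacet
facet normal 0.882 -0.087 0.462
outer loop
vertex 2.157 2.356 -2.317
vertex 2.477 2.984 -2.81
vertex 1.898 3.656 -1.579
endloop
endfacet
facet normal -0.963 -0.039 -0.268
outer loop
vertex 1.287 -4.384 2.413
vertex 1.128 -3.428 2.844
vertex 1.474 -4.025 1.688
endloop
endfacet
facet normal 0.150 -0.901 -0.407
outer loop
vertex 2.292 -3.992 1.916
vertex 1.287 -4.384 2.413
vertex 1.474 -4.025 1.688
endloop
endfacet
facet normal -0.963 -0.039 -0.268
outer loop
vertex 1.474 -4.025 1.688
vertex 1.128 -3.428 2.844
vertex 1.315 -3.07 2.119
endloop
endfacet
facet normal 0.226 0.432 -0.873
outer loop
vertex 1.315 -3.07 2.119
vertex 2.292 -3.992 1.916
vertex 1.474 -4.025 1.688
endloop
endfacet
facet normal -0.226 -0.431 0.873
outer loop
vertex 1.287 -4.384 2.413
vertex 1.946 -3.395 3.072
vertex 1.128 -3.428 2.844
endloop
endfacet
facet normal 0.151 -0.901 -0.406
outer loop
vertex 2.105 -4.35 2.641
vertex 1.287 -4.384 2.413
vertex 2.292 -3.992 1.916
endloop
endfacet
facet normal -0.225 -0.432 0.873
outer loop
vertex 2.105 -4.35 2.641
vertex 1.946 -3.395 3.072
vertex 1.287 -4.384 2.413
endloop
endfacet
facet normal -0.150 0.901 0.406
outer loop
vertex 1.128 -3.428 2.844
vertex 1.946 -3.395 3.072
vertex 1.315 -3.07 2.119
endloop
endfacet
facet normal 0.226 0.431 -0.874
outer loop
vertex 2.133 -3.036 2.347
vertex 2.292 -3.992 1.916
vertex 1.315 -3.07 2.119
endloop
endfacet
facet normal -0.151 0.901 0.407
outer loop
vertex 1.315 -3.07 2.119
vertex 1.946 -3.395 3.072
vertex 2.133 -3.036 2.347
endloop
endfacet
facet normal 0.963 0.039 0.268
outer loop
vertex 2.133 -3.036 2.347
vertex 2.105 -4.35 2.641
vertex 2.292 -3.992 1.916
endloop
endfacet
facet normal 0.963 0.039 0.268
outer loop
vertex 1.946 -3.395 3.072
vertex 2.105 -4.35 2.641
vertex 2.133 -3.036 2.347
endloop
endfacet

endsolid
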